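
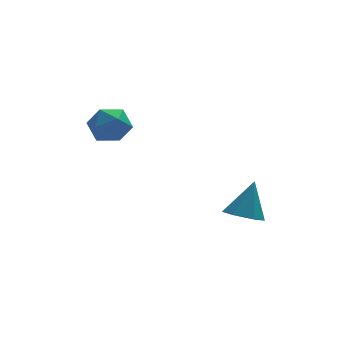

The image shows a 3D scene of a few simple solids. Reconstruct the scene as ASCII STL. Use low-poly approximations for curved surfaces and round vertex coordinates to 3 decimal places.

solid 
facet normal -0.575 0.617 0.538
outer loop
vertex -2.579 2.676 2.904
vertex -2.139 2.449 3.635
vertex -1.862 3.131 3.148
endloop
endfacet
facet normal -0.499 0.857 -0.130
outer loop
vertex -2.579 2.676 2.904
vertex -1.862 3.131 3.148
vertex -1.988 2.928 2.297
endloop
endfacet
facet normal -0.739 0.352 -0.574
outer loop
vertex -2.579 2.676 2.904
vertex -1.988 2.928 2.297
vertex -2.343 2.12 2.259
endloop
endfacet
facet normal -0.963 -0.199 -0.181
outer loop
vertex -2.579 2.676 2.904
vertex -2.343 2.12 2.259
vertex -2.437 1.824 3.086
endloop
endfacet
facet normal -0.861 -0.035 0.507
outer loop
vertex -2.579 2.676 2.904
vertex -2.437 1.824 3.086
vertex -2.139 2.449 3.635
endloop
endfacet
facet normal 0.198 0.946 -0.255
outer loop
vertex -1.988 2.928 2.297
vertex -1.862 3.131 3.148
vertex -1.183 2.856 2.654
endloop
endfacet
facet normal 0.076 0.559 0.826
outer loop
vertex -1.862 3.131 3.148
vertex -2.139 2.449 3.635
vertex -1.277 2.56 3.481
endloop
endfacet
facet normal -0.389 -0.497 0.776
outer loop
vertex -2.139 2.449 3.635
vertex -2.437 1.824 3.086
vertex -1.632 1.752 3.443
endloop
endfacet
facet normal -0.553 -0.762 -0.336
outer loop
vertex -2.437 1.824 3.086
vertex -2.343 2.12 2.259
vertex -1.758 1.549 2.592
endloop
endfacet
facet normal -0.191 0.129 -0.973
outer loop
vertex -2.343 2.12 2.259
vertex -1.988 2.928 2.297
vertex -1.481 2.231 2.105
endloop
endfacet
facet normal 0.963 0.199 0.181
outer loop
vertex -1.041 2.004 2.836
vertex -1.183 2.856 2.654
vertex -1.277 2.56 3.481
endloop
endfacet
facet normal 0.739 -0.352 0.574
outer loop
vertex -1.041 2.004 2.836
vertex -1.277 2.56 3.481
vertex -1.632 1.752 3.443
endloop
endfacet
facet normal 0.499 -0.857 0.130
outer loop
vertex -1.041 2.004 2.836
vertex -1.632 1.752 3.443
vertex -1.758 1.549 2.592
endloop
endfacet
facet normal 0.575 -0.617 -0.538
outer loop
vertex -1.041 2.004 2.836
vertex -1.758 1.549 2.592
vertex -1.481 2.231 2.105
endloop
endfacet
facet normal 0.861 0.035 -0.507
outer loop
vertex -1.041 2.004 2.836
vertex -1.481 2.231 2.105
vertex -1.183 2.856 2.654
endloop
endfacet
facet normal 0.553 0.762 0.336
outer loop
vertex -1.277 2.56 3.481
vertex -1.183 2.856 2.654
vertex -1.862 3.131 3.148
endloop
endfacet
facet normal 0.191 -0.129 0.973
outer loop
vertex -1.632 1.752 3.443
vertex -1.277 2.56 3.481
vertex -2.139 2.449 3.635
endloop
endfacet
facet normal -0.198 -0.946 0.255
outer loop
vertex -1.758 1.549 2.592
vertex -1.632 1.752 3.443
vertex -2.437 1.824 3.086
endloop
endfacet
facet normal -0.076 -0.559 -0.826
outer loop
vertex -1.481 2.231 2.105
vertex -1.758 1.549 2.592
vertex -2.343 2.12 2.259
endloop
endfacet
facet normal 0.389 0.497 -0.776
outer loop
vertex -1.183 2.856 2.654
vertex -1.481 2.231 2.105
vertex -1.988 2.928 2.297
endloop
endfacet
facet normal -0.349 -0.348 -0.870
outer loop
vertex 3.404 0.391 -1.697
vertex 2.686 0.667 -1.519
vertex 3.2 1.124 -1.908
endloop
endfacet
facet normal 0.966 0.256 -0.044
outer loop
vertex 3.404 0.391 -1.697
vertex 3.2 1.124 -1.908
vertex 3.254 1.233 -0.101
endloop
endfacet
facet normal -0.349 -0.348 -0.870
outer loop
vertex 3.2 1.124 -1.908
vertex 2.686 0.667 -1.519
vertex 2.481 1.4 -1.73
endloop
endfacet
facet normal 0.343 0.937 -0.067
outer loop
vertex 3.2 1.124 -1.908
vertex 2.481 1.4 -1.73
vertex 3.254 1.233 -0.101
endloop
endfacet
facet normal -0.348 -0.348 -0.871
outer loop
vertex 2.481 1.4 -1.73
vertex 2.686 0.667 -1.519
vertex 1.967 0.943 -1.342
endloop
endfacet
facet normal -0.487 0.815 0.315
outer loop
vertex 2.481 1.4 -1.73
vertex 1.967 0.943 -1.342
vertex 3.254 1.233 -0.101
endloop
endfacet
facet normal -0.348 -0.348 -0.871
outer loop
vertex 1.967 0.943 -1.342
vertex 2.686 0.667 -1.519
vertex 2.172 0.21 -1.131
endloop
endfacet
facet normal -0.696 0.012 0.718
outer loop
vertex 1.967 0.943 -1.342
vertex 2.172 0.21 -1.131
vertex 3.254 1.233 -0.101
endloop
endfacet
facet normal -0.349 -0.347 -0.871
outer loop
vertex 2.172 0.21 -1.131
vertex 2.686 0.667 -1.519
vertex 2.89 -0.066 -1.309
endloop
endfacet
facet normal -0.073 -0.668 0.740
outer loop
vertex 2.172 0.21 -1.131
vertex 2.89 -0.066 -1.309
vertex 3.254 1.233 -0.101
endloop
endfacet
facet normal -0.349 -0.347 -0.871
outer loop
vertex 2.89 -0.066 -1.309
vertex 2.686 0.667 -1.519
vertex 3.404 0.391 -1.697
endloop
endfacet
facet normal 0.757 -0.546 0.359
outer loop
vertex 2.89 -0.066 -1.309
vertex 3.404 0.391 -1.697
vertex 3.254 1.233 -0.101
endloop
endfacet

endsolid


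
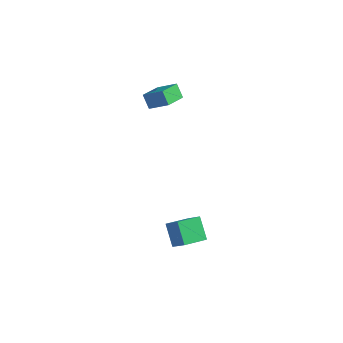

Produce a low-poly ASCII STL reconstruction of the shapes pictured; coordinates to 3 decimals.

solid 
facet normal -0.633 0.222 -0.742
outer loop
vertex -0.79 -2.152 -3.899
vertex -0.099 -0.994 -4.142
vertex 0.062 -2.858 -4.836
endloop
endfacet
facet normal -0.504 -0.845 0.178
outer loop
vertex 0.999 -3.186 -3.738
vertex -0.79 -2.152 -3.899
vertex 0.062 -2.858 -4.836
endloop
endfacet
facet normal -0.633 0.222 -0.742
outer loop
vertex 0.062 -2.858 -4.836
vertex -0.099 -0.994 -4.142
vertex 0.753 -1.7 -5.079
endloop
endfacet
facet normal 0.588 -0.486 -0.647
outer loop
vertex 0.753 -1.7 -5.079
vertex 0.999 -3.186 -3.738
vertex 0.062 -2.858 -4.836
endloop
endfacet
facet normal -0.588 0.486 0.647
outer loop
vertex -0.79 -2.152 -3.899
vertex 0.838 -1.322 -3.044
vertex -0.099 -0.994 -4.142
endloop
endfacet
facet normal -0.504 -0.845 0.178
outer loop
vertex 0.147 -2.48 -2.801
vertex -0.79 -2.152 -3.899
vertex 0.999 -3.186 -3.738
endloop
endfacet
facet normal -0.588 0.486 0.647
outer loop
vertex 0.147 -2.48 -2.801
vertex 0.838 -1.322 -3.044
vertex -0.79 -2.152 -3.899
endloop
endfacet
facet normal 0.504 0.845 -0.178
outer loop
vertex -0.099 -0.994 -4.142
vertex 0.838 -1.322 -3.044
vertex 0.753 -1.7 -5.079
endloop
endfacet
facet normal 0.588 -0.486 -0.647
outer loop
vertex 1.69 -2.028 -3.981
vertex 0.999 -3.186 -3.738
vertex 0.753 -1.7 -5.079
endloop
endfacet
facet normal 0.504 0.845 -0.178
outer loop
vertex 0.753 -1.7 -5.079
vertex 0.838 -1.322 -3.044
vertex 1.69 -2.028 -3.981
endloop
endfacet
facet normal 0.633 -0.222 0.742
outer loop
vertex 1.69 -2.028 -3.981
vertex 0.147 -2.48 -2.801
vertex 0.999 -3.186 -3.738
endloop
endfacet
facet normal 0.633 -0.222 0.742
outer loop
vertex 0.838 -1.322 -3.044
vertex 0.147 -2.48 -2.801
vertex 1.69 -2.028 -3.981
endloop
endfacet
facet normal -0.581 0.288 0.761
outer loop
vertex -3.026 1.231 3.882
vertex -2.908 2.526 3.483
vertex -4.159 1.085 3.072
endloop
endfacet
facet normal -0.087 -0.952 0.294
outer loop
vertex -3.612 0.814 2.357
vertex -3.026 1.231 3.882
vertex -4.159 1.085 3.072
endloop
endfacet
facet normal -0.581 0.288 0.761
outer loop
vertex -4.159 1.085 3.072
vertex -2.908 2.526 3.483
vertex -4.041 2.379 2.673
endloop
endfacet
facet normal -0.809 -0.105 -0.579
outer loop
vertex -4.041 2.379 2.673
vertex -3.612 0.814 2.357
vertex -4.159 1.085 3.072
endloop
endfacet
facet normal 0.809 0.105 0.579
outer loop
vertex -3.026 1.231 3.882
vertex -2.361 2.255 2.768
vertex -2.908 2.526 3.483
endloop
endfacet
facet normal -0.086 -0.952 0.293
outer loop
vertex -2.479 0.961 3.167
vertex -3.026 1.231 3.882
vertex -3.612 0.814 2.357
endloop
endfacet
facet normal 0.809 0.105 0.579
outer loop
vertex -2.479 0.961 3.167
vertex -2.361 2.255 2.768
vertex -3.026 1.231 3.882
endloop
endfacet
facet normal 0.087 0.952 -0.294
outer loop
vertex -2.908 2.526 3.483
vertex -2.361 2.255 2.768
vertex -4.041 2.379 2.673
endloop
endfacet
facet normal -0.809 -0.105 -0.579
outer loop
vertex -3.494 2.109 1.958
vertex -3.612 0.814 2.357
vertex -4.041 2.379 2.673
endloop
endfacet
facet normal 0.087 0.952 -0.293
outer loop
vertex -4.041 2.379 2.673
vertex -2.361 2.255 2.768
vertex -3.494 2.109 1.958
endloop
endfacet
facet normal 0.581 -0.287 -0.761
outer loop
vertex -3.494 2.109 1.958
vertex -2.479 0.961 3.167
vertex -3.612 0.814 2.357
endloop
endfacet
facet normal 0.581 -0.288 -0.761
outer loop
vertex -2.361 2.255 2.768
vertex -2.479 0.961 3.167
vertex -3.494 2.109 1.958
endloop
endfacet

endsolid


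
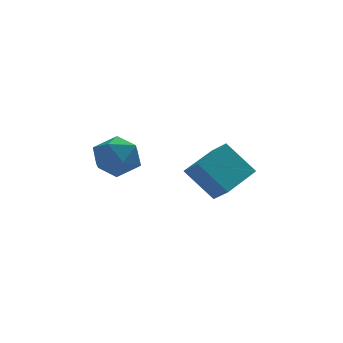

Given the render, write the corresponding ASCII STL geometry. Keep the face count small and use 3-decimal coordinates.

solid 
facet normal -0.843 -0.298 0.447
outer loop
vertex -2.419 -1.967 4.182
vertex -2.342 -3.069 3.594
vertex -1.802 -2.918 4.713
endloop
endfacet
facet normal -0.486 0.164 0.859
outer loop
vertex -2.419 -1.967 4.182
vertex -1.802 -2.918 4.713
vertex -1.328 -1.761 4.76
endloop
endfacet
facet normal -0.406 0.771 0.491
outer loop
vertex -2.419 -1.967 4.182
vertex -1.328 -1.761 4.76
vertex -1.576 -1.197 3.671
endloop
endfacet
facet normal -0.714 0.684 -0.147
outer loop
vertex -2.419 -1.967 4.182
vertex -1.576 -1.197 3.671
vertex -2.202 -2.005 2.951
endloop
endfacet
facet normal -0.984 0.024 -0.174
outer loop
vertex -2.419 -1.967 4.182
vertex -2.202 -2.005 2.951
vertex -2.342 -3.069 3.594
endloop
endfacet
facet normal 0.163 -0.107 0.981
outer loop
vertex -1.328 -1.761 4.76
vertex -1.802 -2.918 4.713
vertex -0.578 -2.735 4.529
endloop
endfacet
facet normal -0.415 -0.853 0.315
outer loop
vertex -1.802 -2.918 4.713
vertex -2.342 -3.069 3.594
vertex -1.204 -3.543 3.809
endloop
endfacet
facet normal -0.644 -0.332 -0.690
outer loop
vertex -2.342 -3.069 3.594
vertex -2.202 -2.005 2.951
vertex -1.452 -2.979 2.72
endloop
endfacet
facet normal -0.207 0.735 -0.645
outer loop
vertex -2.202 -2.005 2.951
vertex -1.576 -1.197 3.671
vertex -0.978 -1.822 2.767
endloop
endfacet
facet normal 0.291 0.875 0.387
outer loop
vertex -1.576 -1.197 3.671
vertex -1.328 -1.761 4.76
vertex -0.438 -1.671 3.886
endloop
endfacet
facet normal 0.714 -0.684 0.147
outer loop
vertex -0.361 -2.773 3.298
vertex -0.578 -2.735 4.529
vertex -1.204 -3.543 3.809
endloop
endfacet
facet normal 0.406 -0.771 -0.491
outer loop
vertex -0.361 -2.773 3.298
vertex -1.204 -3.543 3.809
vertex -1.452 -2.979 2.72
endloop
endfacet
facet normal 0.486 -0.164 -0.859
outer loop
vertex -0.361 -2.773 3.298
vertex -1.452 -2.979 2.72
vertex -0.978 -1.822 2.767
endloop
endfacet
facet normal 0.843 0.298 -0.447
outer loop
vertex -0.361 -2.773 3.298
vertex -0.978 -1.822 2.767
vertex -0.438 -1.671 3.886
endloop
endfacet
facet normal 0.984 -0.024 0.174
outer loop
vertex -0.361 -2.773 3.298
vertex -0.438 -1.671 3.886
vertex -0.578 -2.735 4.529
endloop
endfacet
facet normal 0.207 -0.735 0.645
outer loop
vertex -1.204 -3.543 3.809
vertex -0.578 -2.735 4.529
vertex -1.802 -2.918 4.713
endloop
endfacet
facet normal -0.291 -0.875 -0.387
outer loop
vertex -1.452 -2.979 2.72
vertex -1.204 -3.543 3.809
vertex -2.342 -3.069 3.594
endloop
endfacet
facet normal -0.163 0.107 -0.981
outer loop
vertex -0.978 -1.822 2.767
vertex -1.452 -2.979 2.72
vertex -2.202 -2.005 2.951
endloop
endfacet
facet normal 0.415 0.853 -0.315
outer loop
vertex -0.438 -1.671 3.886
vertex -0.978 -1.822 2.767
vertex -1.576 -1.197 3.671
endloop
endfacet
facet normal 0.644 0.332 0.690
outer loop
vertex -0.578 -2.735 4.529
vertex -0.438 -1.671 3.886
vertex -1.328 -1.761 4.76
endloop
endfacet
facet normal -0.679 -0.662 -0.319
outer loop
vertex 2.34 -1.125 2.663
vertex 1.81 -0.209 1.891
vertex 3.658 -1.707 1.067
endloop
endfacet
facet normal 0.405 -0.699 0.589
outer loop
vertex 5.15 -0.251 1.769
vertex 2.34 -1.125 2.663
vertex 3.658 -1.707 1.067
endloop
endfacet
facet normal -0.679 -0.662 -0.319
outer loop
vertex 3.658 -1.707 1.067
vertex 1.81 -0.209 1.891
vertex 3.128 -0.791 0.295
endloop
endfacet
facet normal 0.613 -0.271 -0.742
outer loop
vertex 3.128 -0.791 0.295
vertex 5.15 -0.251 1.769
vertex 3.658 -1.707 1.067
endloop
endfacet
facet normal -0.613 0.271 0.742
outer loop
vertex 2.34 -1.125 2.663
vertex 3.302 1.247 2.593
vertex 1.81 -0.209 1.891
endloop
endfacet
facet normal 0.405 -0.699 0.589
outer loop
vertex 3.832 0.331 3.365
vertex 2.34 -1.125 2.663
vertex 5.15 -0.251 1.769
endloop
endfacet
facet normal -0.613 0.271 0.742
outer loop
vertex 3.832 0.331 3.365
vertex 3.302 1.247 2.593
vertex 2.34 -1.125 2.663
endloop
endfacet
facet normal -0.405 0.699 -0.589
outer loop
vertex 1.81 -0.209 1.891
vertex 3.302 1.247 2.593
vertex 3.128 -0.791 0.295
endloop
endfacet
facet normal 0.613 -0.271 -0.742
outer loop
vertex 4.62 0.665 0.997
vertex 5.15 -0.251 1.769
vertex 3.128 -0.791 0.295
endloop
endfacet
facet normal -0.405 0.699 -0.589
outer loop
vertex 3.128 -0.791 0.295
vertex 3.302 1.247 2.593
vertex 4.62 0.665 0.997
endloop
endfacet
facet normal 0.679 0.662 0.319
outer loop
vertex 4.62 0.665 0.997
vertex 3.832 0.331 3.365
vertex 5.15 -0.251 1.769
endloop
endfacet
facet normal 0.679 0.662 0.319
outer loop
vertex 3.302 1.247 2.593
vertex 3.832 0.331 3.365
vertex 4.62 0.665 0.997
endloop
endfacet

endsolid


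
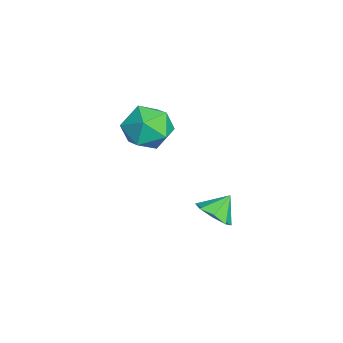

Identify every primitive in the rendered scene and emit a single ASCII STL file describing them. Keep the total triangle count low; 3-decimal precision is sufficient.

solid 
facet normal 0.253 0.943 0.218
outer loop
vertex -3.057 1.373 0.782
vertex -2.825 1.044 1.934
vertex -1.939 1.0 1.097
endloop
endfacet
facet normal 0.395 0.792 -0.465
outer loop
vertex -3.057 1.373 0.782
vertex -1.939 1.0 1.097
vertex -2.432 0.629 0.045
endloop
endfacet
facet normal -0.214 0.591 -0.778
outer loop
vertex -3.057 1.373 0.782
vertex -2.432 0.629 0.045
vertex -3.623 0.443 0.232
endloop
endfacet
facet normal -0.733 0.616 -0.288
outer loop
vertex -3.057 1.373 0.782
vertex -3.623 0.443 0.232
vertex -3.866 0.7 1.399
endloop
endfacet
facet normal -0.444 0.834 0.328
outer loop
vertex -3.057 1.373 0.782
vertex -3.866 0.7 1.399
vertex -2.825 1.044 1.934
endloop
endfacet
facet normal 0.844 0.238 -0.480
outer loop
vertex -2.432 0.629 0.045
vertex -1.939 1.0 1.097
vertex -1.814 -0.16 0.741
endloop
endfacet
facet normal 0.615 0.481 0.625
outer loop
vertex -1.939 1.0 1.097
vertex -2.825 1.044 1.934
vertex -2.057 0.097 1.908
endloop
endfacet
facet normal -0.513 0.306 0.802
outer loop
vertex -2.825 1.044 1.934
vertex -3.866 0.7 1.399
vertex -3.248 -0.089 2.095
endloop
endfacet
facet normal -0.980 -0.046 -0.194
outer loop
vertex -3.866 0.7 1.399
vertex -3.623 0.443 0.232
vertex -3.741 -0.46 1.043
endloop
endfacet
facet normal -0.141 -0.087 -0.986
outer loop
vertex -3.623 0.443 0.232
vertex -2.432 0.629 0.045
vertex -2.855 -0.504 0.206
endloop
endfacet
facet normal 0.733 -0.616 0.288
outer loop
vertex -2.623 -0.833 1.358
vertex -1.814 -0.16 0.741
vertex -2.057 0.097 1.908
endloop
endfacet
facet normal 0.214 -0.591 0.778
outer loop
vertex -2.623 -0.833 1.358
vertex -2.057 0.097 1.908
vertex -3.248 -0.089 2.095
endloop
endfacet
facet normal -0.395 -0.792 0.465
outer loop
vertex -2.623 -0.833 1.358
vertex -3.248 -0.089 2.095
vertex -3.741 -0.46 1.043
endloop
endfacet
facet normal -0.253 -0.943 -0.218
outer loop
vertex -2.623 -0.833 1.358
vertex -3.741 -0.46 1.043
vertex -2.855 -0.504 0.206
endloop
endfacet
facet normal 0.444 -0.834 -0.328
outer loop
vertex -2.623 -0.833 1.358
vertex -2.855 -0.504 0.206
vertex -1.814 -0.16 0.741
endloop
endfacet
facet normal 0.980 0.046 0.194
outer loop
vertex -2.057 0.097 1.908
vertex -1.814 -0.16 0.741
vertex -1.939 1.0 1.097
endloop
endfacet
facet normal 0.141 0.087 0.986
outer loop
vertex -3.248 -0.089 2.095
vertex -2.057 0.097 1.908
vertex -2.825 1.044 1.934
endloop
endfacet
facet normal -0.844 -0.238 0.480
outer loop
vertex -3.741 -0.46 1.043
vertex -3.248 -0.089 2.095
vertex -3.866 0.7 1.399
endloop
endfacet
facet normal -0.615 -0.481 -0.625
outer loop
vertex -2.855 -0.504 0.206
vertex -3.741 -0.46 1.043
vertex -3.623 0.443 0.232
endloop
endfacet
facet normal 0.513 -0.306 -0.802
outer loop
vertex -1.814 -0.16 0.741
vertex -2.855 -0.504 0.206
vertex -2.432 0.629 0.045
endloop
endfacet
facet normal 0.362 -0.598 -0.715
outer loop
vertex -1.554 2.861 -3.633
vertex -2.343 2.941 -4.099
vertex -1.547 3.403 -4.083
endloop
endfacet
facet normal 0.552 0.529 0.645
outer loop
vertex -1.554 2.861 -3.633
vertex -1.547 3.403 -4.083
vertex -2.777 3.659 -3.241
endloop
endfacet
facet normal 0.361 -0.598 -0.715
outer loop
vertex -1.547 3.403 -4.083
vertex -2.343 2.941 -4.099
vertex -2.007 3.674 -4.542
endloop
endfacet
facet normal 0.334 0.919 0.208
outer loop
vertex -1.547 3.403 -4.083
vertex -2.007 3.674 -4.542
vertex -2.777 3.659 -3.241
endloop
endfacet
facet normal 0.362 -0.598 -0.715
outer loop
vertex -2.007 3.674 -4.542
vertex -2.343 2.941 -4.099
vertex -2.664 3.516 -4.742
endloop
endfacet
facet normal -0.201 0.974 -0.108
outer loop
vertex -2.007 3.674 -4.542
vertex -2.664 3.516 -4.742
vertex -2.777 3.659 -3.241
endloop
endfacet
facet normal 0.362 -0.598 -0.715
outer loop
vertex -2.664 3.516 -4.742
vertex -2.343 2.941 -4.099
vertex -3.132 3.021 -4.565
endloop
endfacet
facet normal -0.742 0.659 -0.119
outer loop
vertex -2.664 3.516 -4.742
vertex -3.132 3.021 -4.565
vertex -2.777 3.659 -3.241
endloop
endfacet
facet normal 0.362 -0.598 -0.715
outer loop
vertex -3.132 3.021 -4.565
vertex -2.343 2.941 -4.099
vertex -3.139 2.479 -4.115
endloop
endfacet
facet normal -0.970 0.163 0.181
outer loop
vertex -3.132 3.021 -4.565
vertex -3.139 2.479 -4.115
vertex -2.777 3.659 -3.241
endloop
endfacet
facet normal 0.361 -0.598 -0.715
outer loop
vertex -3.139 2.479 -4.115
vertex -2.343 2.941 -4.099
vertex -2.679 2.208 -3.656
endloop
endfacet
facet normal -0.752 -0.228 0.619
outer loop
vertex -3.139 2.479 -4.115
vertex -2.679 2.208 -3.656
vertex -2.777 3.659 -3.241
endloop
endfacet
facet normal 0.362 -0.598 -0.715
outer loop
vertex -2.679 2.208 -3.656
vertex -2.343 2.941 -4.099
vertex -2.023 2.366 -3.456
endloop
endfacet
facet normal -0.217 -0.282 0.935
outer loop
vertex -2.679 2.208 -3.656
vertex -2.023 2.366 -3.456
vertex -2.777 3.659 -3.241
endloop
endfacet
facet normal 0.362 -0.598 -0.715
outer loop
vertex -2.023 2.366 -3.456
vertex -2.343 2.941 -4.099
vertex -1.554 2.861 -3.633
endloop
endfacet
facet normal 0.324 0.031 0.946
outer loop
vertex -2.023 2.366 -3.456
vertex -1.554 2.861 -3.633
vertex -2.777 3.659 -3.241
endloop
endfacet

endsolid


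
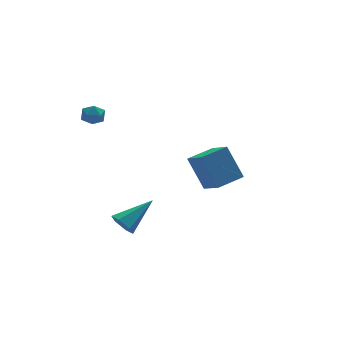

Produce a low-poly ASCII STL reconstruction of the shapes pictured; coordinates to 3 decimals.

solid 
facet normal -0.945 -0.288 -0.155
outer loop
vertex 2.878 1.379 -0.619
vertex 2.605 2.692 -1.396
vertex 3.43 0.487 -2.322
endloop
endfacet
facet normal 0.176 -0.847 0.501
outer loop
vertex 4.875 0.928 -2.084
vertex 2.878 1.379 -0.619
vertex 3.43 0.487 -2.322
endloop
endfacet
facet normal -0.945 -0.288 -0.155
outer loop
vertex 3.43 0.487 -2.322
vertex 2.605 2.692 -1.396
vertex 3.157 1.8 -3.099
endloop
endfacet
facet normal 0.276 -0.446 -0.851
outer loop
vertex 3.157 1.8 -3.099
vertex 4.875 0.928 -2.084
vertex 3.43 0.487 -2.322
endloop
endfacet
facet normal -0.276 0.446 0.851
outer loop
vertex 2.878 1.379 -0.619
vertex 4.05 3.133 -1.158
vertex 2.605 2.692 -1.396
endloop
endfacet
facet normal 0.176 -0.847 0.501
outer loop
vertex 4.323 1.82 -0.381
vertex 2.878 1.379 -0.619
vertex 4.875 0.928 -2.084
endloop
endfacet
facet normal -0.276 0.446 0.851
outer loop
vertex 4.323 1.82 -0.381
vertex 4.05 3.133 -1.158
vertex 2.878 1.379 -0.619
endloop
endfacet
facet normal -0.176 0.847 -0.501
outer loop
vertex 2.605 2.692 -1.396
vertex 4.05 3.133 -1.158
vertex 3.157 1.8 -3.099
endloop
endfacet
facet normal 0.276 -0.446 -0.851
outer loop
vertex 4.602 2.241 -2.861
vertex 4.875 0.928 -2.084
vertex 3.157 1.8 -3.099
endloop
endfacet
facet normal -0.176 0.847 -0.501
outer loop
vertex 3.157 1.8 -3.099
vertex 4.05 3.133 -1.158
vertex 4.602 2.241 -2.861
endloop
endfacet
facet normal 0.945 0.288 0.155
outer loop
vertex 4.602 2.241 -2.861
vertex 4.323 1.82 -0.381
vertex 4.875 0.928 -2.084
endloop
endfacet
facet normal 0.945 0.288 0.155
outer loop
vertex 4.05 3.133 -1.158
vertex 4.323 1.82 -0.381
vertex 4.602 2.241 -2.861
endloop
endfacet
facet normal -0.819 -0.279 -0.502
outer loop
vertex -2.117 -3.869 -1.74
vertex -2.509 -3.511 -1.299
vertex -2.264 -3.207 -1.868
endloop
endfacet
facet normal 0.749 0.039 -0.661
outer loop
vertex -2.117 -3.869 -1.74
vertex -2.264 -3.207 -1.868
vertex -0.911 -2.969 -0.321
endloop
endfacet
facet normal -0.819 -0.278 -0.501
outer loop
vertex -2.264 -3.207 -1.868
vertex -2.509 -3.511 -1.299
vertex -2.656 -2.849 -1.426
endloop
endfacet
facet normal 0.318 0.855 -0.410
outer loop
vertex -2.264 -3.207 -1.868
vertex -2.656 -2.849 -1.426
vertex -0.911 -2.969 -0.321
endloop
endfacet
facet normal -0.819 -0.278 -0.501
outer loop
vertex -2.656 -2.849 -1.426
vertex -2.509 -3.511 -1.299
vertex -2.9 -3.154 -0.858
endloop
endfacet
facet normal -0.191 0.897 0.399
outer loop
vertex -2.656 -2.849 -1.426
vertex -2.9 -3.154 -0.858
vertex -0.911 -2.969 -0.321
endloop
endfacet
facet normal -0.819 -0.278 -0.502
outer loop
vertex -2.9 -3.154 -0.858
vertex -2.509 -3.511 -1.299
vertex -2.754 -3.816 -0.73
endloop
endfacet
facet normal -0.269 0.125 0.955
outer loop
vertex -2.9 -3.154 -0.858
vertex -2.754 -3.816 -0.73
vertex -0.911 -2.969 -0.321
endloop
endfacet
facet normal -0.819 -0.278 -0.502
outer loop
vertex -2.754 -3.816 -0.73
vertex -2.509 -3.511 -1.299
vertex -2.362 -4.173 -1.172
endloop
endfacet
facet normal 0.162 -0.692 0.703
outer loop
vertex -2.754 -3.816 -0.73
vertex -2.362 -4.173 -1.172
vertex -0.911 -2.969 -0.321
endloop
endfacet
facet normal -0.819 -0.278 -0.502
outer loop
vertex -2.362 -4.173 -1.172
vertex -2.509 -3.511 -1.299
vertex -2.117 -3.869 -1.74
endloop
endfacet
facet normal 0.671 -0.735 -0.104
outer loop
vertex -2.362 -4.173 -1.172
vertex -2.117 -3.869 -1.74
vertex -0.911 -2.969 -0.321
endloop
endfacet
facet normal -0.127 0.474 0.871
outer loop
vertex -2.65 2.418 3.117
vertex -2.155 2.08 3.373
vertex -2.042 2.651 3.079
endloop
endfacet
facet normal -0.320 0.889 0.327
outer loop
vertex -2.65 2.418 3.117
vertex -2.042 2.651 3.079
vertex -2.441 2.696 2.566
endloop
endfacet
facet normal -0.833 0.552 -0.038
outer loop
vertex -2.65 2.418 3.117
vertex -2.441 2.696 2.566
vertex -2.8 2.152 2.541
endloop
endfacet
facet normal -0.956 -0.074 0.283
outer loop
vertex -2.65 2.418 3.117
vertex -2.8 2.152 2.541
vertex -2.623 1.771 3.04
endloop
endfacet
facet normal -0.521 -0.122 0.845
outer loop
vertex -2.65 2.418 3.117
vertex -2.623 1.771 3.04
vertex -2.155 2.08 3.373
endloop
endfacet
facet normal 0.244 0.964 -0.105
outer loop
vertex -2.441 2.696 2.566
vertex -2.042 2.651 3.079
vertex -1.817 2.529 2.48
endloop
endfacet
facet normal 0.557 0.290 0.778
outer loop
vertex -2.042 2.651 3.079
vertex -2.155 2.08 3.373
vertex -1.64 2.148 2.979
endloop
endfacet
facet normal -0.079 -0.673 0.735
outer loop
vertex -2.155 2.08 3.373
vertex -2.623 1.771 3.04
vertex -1.999 1.604 2.954
endloop
endfacet
facet normal -0.786 -0.593 -0.174
outer loop
vertex -2.623 1.771 3.04
vertex -2.8 2.152 2.541
vertex -2.398 1.649 2.441
endloop
endfacet
facet normal -0.586 0.419 -0.694
outer loop
vertex -2.8 2.152 2.541
vertex -2.441 2.696 2.566
vertex -2.285 2.22 2.147
endloop
endfacet
facet normal 0.956 0.074 -0.283
outer loop
vertex -1.79 1.882 2.403
vertex -1.817 2.529 2.48
vertex -1.64 2.148 2.979
endloop
endfacet
facet normal 0.833 -0.552 0.038
outer loop
vertex -1.79 1.882 2.403
vertex -1.64 2.148 2.979
vertex -1.999 1.604 2.954
endloop
endfacet
facet normal 0.320 -0.889 -0.327
outer loop
vertex -1.79 1.882 2.403
vertex -1.999 1.604 2.954
vertex -2.398 1.649 2.441
endloop
endfacet
facet normal 0.127 -0.474 -0.871
outer loop
vertex -1.79 1.882 2.403
vertex -2.398 1.649 2.441
vertex -2.285 2.22 2.147
endloop
endfacet
facet normal 0.521 0.122 -0.845
outer loop
vertex -1.79 1.882 2.403
vertex -2.285 2.22 2.147
vertex -1.817 2.529 2.48
endloop
endfacet
facet normal 0.786 0.593 0.174
outer loop
vertex -1.64 2.148 2.979
vertex -1.817 2.529 2.48
vertex -2.042 2.651 3.079
endloop
endfacet
facet normal 0.586 -0.419 0.694
outer loop
vertex -1.999 1.604 2.954
vertex -1.64 2.148 2.979
vertex -2.155 2.08 3.373
endloop
endfacet
facet normal -0.244 -0.964 0.105
outer loop
vertex -2.398 1.649 2.441
vertex -1.999 1.604 2.954
vertex -2.623 1.771 3.04
endloop
endfacet
facet normal -0.557 -0.290 -0.778
outer loop
vertex -2.285 2.22 2.147
vertex -2.398 1.649 2.441
vertex -2.8 2.152 2.541
endloop
endfacet
facet normal 0.079 0.673 -0.735
outer loop
vertex -1.817 2.529 2.48
vertex -2.285 2.22 2.147
vertex -2.441 2.696 2.566
endloop
endfacet

endsolid


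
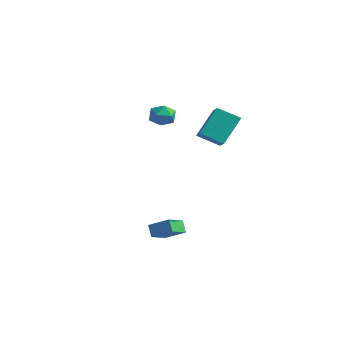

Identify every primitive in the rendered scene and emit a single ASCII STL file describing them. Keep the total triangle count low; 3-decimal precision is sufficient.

solid 
facet normal -0.730 0.496 -0.470
outer loop
vertex -0.048 -0.117 2.811
vertex -0.119 1.318 4.437
vertex 1.024 0.766 2.078
endloop
endfacet
facet normal 0.033 -0.662 -0.749
outer loop
vertex 2.119 0.022 2.783
vertex -0.048 -0.117 2.811
vertex 1.024 0.766 2.078
endloop
endfacet
facet normal -0.730 0.497 -0.470
outer loop
vertex 1.024 0.766 2.078
vertex -0.119 1.318 4.437
vertex 0.953 2.201 3.705
endloop
endfacet
facet normal 0.683 0.563 -0.466
outer loop
vertex 0.953 2.201 3.705
vertex 2.119 0.022 2.783
vertex 1.024 0.766 2.078
endloop
endfacet
facet normal -0.683 -0.562 0.467
outer loop
vertex -0.048 -0.117 2.811
vertex 0.976 0.574 5.142
vertex -0.119 1.318 4.437
endloop
endfacet
facet normal 0.033 -0.661 -0.750
outer loop
vertex 1.047 -0.861 3.515
vertex -0.048 -0.117 2.811
vertex 2.119 0.022 2.783
endloop
endfacet
facet normal -0.682 -0.563 0.467
outer loop
vertex 1.047 -0.861 3.515
vertex 0.976 0.574 5.142
vertex -0.048 -0.117 2.811
endloop
endfacet
facet normal -0.033 0.661 0.749
outer loop
vertex -0.119 1.318 4.437
vertex 0.976 0.574 5.142
vertex 0.953 2.201 3.705
endloop
endfacet
facet normal 0.682 0.563 -0.467
outer loop
vertex 2.048 1.457 4.409
vertex 2.119 0.022 2.783
vertex 0.953 2.201 3.705
endloop
endfacet
facet normal -0.032 0.661 0.749
outer loop
vertex 0.953 2.201 3.705
vertex 0.976 0.574 5.142
vertex 2.048 1.457 4.409
endloop
endfacet
facet normal 0.730 -0.496 0.470
outer loop
vertex 2.048 1.457 4.409
vertex 1.047 -0.861 3.515
vertex 2.119 0.022 2.783
endloop
endfacet
facet normal 0.730 -0.496 0.470
outer loop
vertex 0.976 0.574 5.142
vertex 1.047 -0.861 3.515
vertex 2.048 1.457 4.409
endloop
endfacet
facet normal -0.573 0.244 0.782
outer loop
vertex 1.061 -3.304 -2.672
vertex 0.781 -1.978 -3.291
vertex -0.096 -3.862 -3.345
endloop
endfacet
facet normal 0.188 -0.890 0.415
outer loop
vertex 0.419 -4.082 -4.049
vertex 1.061 -3.304 -2.672
vertex -0.096 -3.862 -3.345
endloop
endfacet
facet normal -0.572 0.244 0.783
outer loop
vertex -0.096 -3.862 -3.345
vertex 0.781 -1.978 -3.291
vertex -0.376 -2.536 -3.963
endloop
endfacet
facet normal -0.798 -0.385 -0.464
outer loop
vertex -0.376 -2.536 -3.963
vertex 0.419 -4.082 -4.049
vertex -0.096 -3.862 -3.345
endloop
endfacet
facet normal 0.798 0.385 0.464
outer loop
vertex 1.061 -3.304 -2.672
vertex 1.296 -2.198 -3.995
vertex 0.781 -1.978 -3.291
endloop
endfacet
facet normal 0.188 -0.890 0.415
outer loop
vertex 1.576 -3.524 -3.377
vertex 1.061 -3.304 -2.672
vertex 0.419 -4.082 -4.049
endloop
endfacet
facet normal 0.798 0.385 0.463
outer loop
vertex 1.576 -3.524 -3.377
vertex 1.296 -2.198 -3.995
vertex 1.061 -3.304 -2.672
endloop
endfacet
facet normal -0.188 0.890 -0.416
outer loop
vertex 0.781 -1.978 -3.291
vertex 1.296 -2.198 -3.995
vertex -0.376 -2.536 -3.963
endloop
endfacet
facet normal -0.798 -0.385 -0.463
outer loop
vertex 0.139 -2.756 -4.668
vertex 0.419 -4.082 -4.049
vertex -0.376 -2.536 -3.963
endloop
endfacet
facet normal -0.188 0.890 -0.415
outer loop
vertex -0.376 -2.536 -3.963
vertex 1.296 -2.198 -3.995
vertex 0.139 -2.756 -4.668
endloop
endfacet
facet normal 0.572 -0.244 -0.783
outer loop
vertex 0.139 -2.756 -4.668
vertex 1.576 -3.524 -3.377
vertex 0.419 -4.082 -4.049
endloop
endfacet
facet normal 0.573 -0.244 -0.783
outer loop
vertex 1.296 -2.198 -3.995
vertex 1.576 -3.524 -3.377
vertex 0.139 -2.756 -4.668
endloop
endfacet
facet normal 0.309 0.910 -0.276
outer loop
vertex -2.494 0.371 3.021
vertex -3.319 0.712 3.223
vertex -2.666 0.685 3.863
endloop
endfacet
facet normal 0.852 0.523 -0.021
outer loop
vertex -2.494 0.371 3.021
vertex -2.666 0.685 3.863
vertex -2.193 -0.09 3.752
endloop
endfacet
facet normal 0.907 -0.069 -0.417
outer loop
vertex -2.494 0.371 3.021
vertex -2.193 -0.09 3.752
vertex -2.553 -0.542 3.043
endloop
endfacet
facet normal 0.398 -0.048 -0.916
outer loop
vertex -2.494 0.371 3.021
vertex -2.553 -0.542 3.043
vertex -3.249 -0.046 2.715
endloop
endfacet
facet normal 0.028 0.558 -0.829
outer loop
vertex -2.494 0.371 3.021
vertex -3.249 -0.046 2.715
vertex -3.319 0.712 3.223
endloop
endfacet
facet normal 0.690 0.328 0.646
outer loop
vertex -2.193 -0.09 3.752
vertex -2.666 0.685 3.863
vertex -2.831 -0.034 4.405
endloop
endfacet
facet normal -0.189 0.954 0.233
outer loop
vertex -2.666 0.685 3.863
vertex -3.319 0.712 3.223
vertex -3.527 0.462 4.077
endloop
endfacet
facet normal -0.644 0.384 -0.662
outer loop
vertex -3.319 0.712 3.223
vertex -3.249 -0.046 2.715
vertex -3.887 0.01 3.368
endloop
endfacet
facet normal -0.045 -0.595 -0.803
outer loop
vertex -3.249 -0.046 2.715
vertex -2.553 -0.542 3.043
vertex -3.414 -0.765 3.257
endloop
endfacet
facet normal 0.778 -0.628 0.006
outer loop
vertex -2.553 -0.542 3.043
vertex -2.193 -0.09 3.752
vertex -2.761 -0.792 3.897
endloop
endfacet
facet normal -0.398 0.048 0.916
outer loop
vertex -3.586 -0.451 4.099
vertex -2.831 -0.034 4.405
vertex -3.527 0.462 4.077
endloop
endfacet
facet normal -0.907 0.069 0.417
outer loop
vertex -3.586 -0.451 4.099
vertex -3.527 0.462 4.077
vertex -3.887 0.01 3.368
endloop
endfacet
facet normal -0.852 -0.523 0.021
outer loop
vertex -3.586 -0.451 4.099
vertex -3.887 0.01 3.368
vertex -3.414 -0.765 3.257
endloop
endfacet
facet normal -0.309 -0.910 0.276
outer loop
vertex -3.586 -0.451 4.099
vertex -3.414 -0.765 3.257
vertex -2.761 -0.792 3.897
endloop
endfacet
facet normal -0.028 -0.558 0.829
outer loop
vertex -3.586 -0.451 4.099
vertex -2.761 -0.792 3.897
vertex -2.831 -0.034 4.405
endloop
endfacet
facet normal 0.045 0.595 0.803
outer loop
vertex -3.527 0.462 4.077
vertex -2.831 -0.034 4.405
vertex -2.666 0.685 3.863
endloop
endfacet
facet normal -0.778 0.628 -0.006
outer loop
vertex -3.887 0.01 3.368
vertex -3.527 0.462 4.077
vertex -3.319 0.712 3.223
endloop
endfacet
facet normal -0.690 -0.328 -0.646
outer loop
vertex -3.414 -0.765 3.257
vertex -3.887 0.01 3.368
vertex -3.249 -0.046 2.715
endloop
endfacet
facet normal 0.189 -0.954 -0.233
outer loop
vertex -2.761 -0.792 3.897
vertex -3.414 -0.765 3.257
vertex -2.553 -0.542 3.043
endloop
endfacet
facet normal 0.644 -0.384 0.662
outer loop
vertex -2.831 -0.034 4.405
vertex -2.761 -0.792 3.897
vertex -2.193 -0.09 3.752
endloop
endfacet

endsolid


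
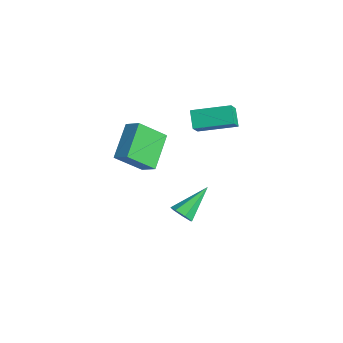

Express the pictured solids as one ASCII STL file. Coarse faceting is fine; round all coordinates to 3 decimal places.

solid 
facet normal -0.556 0.481 -0.678
outer loop
vertex -0.994 1.992 2.955
vertex -0.023 3.771 3.421
vertex -0.217 1.775 2.164
endloop
endfacet
facet normal -0.467 -0.855 -0.224
outer loop
vertex 0.483 1.169 3.019
vertex -0.994 1.992 2.955
vertex -0.217 1.775 2.164
endloop
endfacet
facet normal -0.555 0.481 -0.678
outer loop
vertex -0.217 1.775 2.164
vertex -0.023 3.771 3.421
vertex 0.755 3.554 2.63
endloop
endfacet
facet normal 0.688 -0.193 -0.700
outer loop
vertex 0.755 3.554 2.63
vertex 0.483 1.169 3.019
vertex -0.217 1.775 2.164
endloop
endfacet
facet normal -0.688 0.192 0.700
outer loop
vertex -0.994 1.992 2.955
vertex 0.677 3.165 4.276
vertex -0.023 3.771 3.421
endloop
endfacet
facet normal -0.467 -0.855 -0.225
outer loop
vertex -0.295 1.386 3.81
vertex -0.994 1.992 2.955
vertex 0.483 1.169 3.019
endloop
endfacet
facet normal -0.688 0.193 0.699
outer loop
vertex -0.295 1.386 3.81
vertex 0.677 3.165 4.276
vertex -0.994 1.992 2.955
endloop
endfacet
facet normal 0.467 0.856 0.224
outer loop
vertex -0.023 3.771 3.421
vertex 0.677 3.165 4.276
vertex 0.755 3.554 2.63
endloop
endfacet
facet normal 0.688 -0.193 -0.699
outer loop
vertex 1.454 2.948 3.485
vertex 0.483 1.169 3.019
vertex 0.755 3.554 2.63
endloop
endfacet
facet normal 0.467 0.855 0.224
outer loop
vertex 0.755 3.554 2.63
vertex 0.677 3.165 4.276
vertex 1.454 2.948 3.485
endloop
endfacet
facet normal 0.556 -0.481 0.678
outer loop
vertex 1.454 2.948 3.485
vertex -0.295 1.386 3.81
vertex 0.483 1.169 3.019
endloop
endfacet
facet normal 0.556 -0.481 0.678
outer loop
vertex 0.677 3.165 4.276
vertex -0.295 1.386 3.81
vertex 1.454 2.948 3.485
endloop
endfacet
facet normal 0.228 -0.787 -0.573
outer loop
vertex 0.907 0.569 -3.194
vertex 0.297 0.65 -3.548
vertex 0.932 0.936 -3.688
endloop
endfacet
facet normal 0.868 0.377 0.324
outer loop
vertex 0.907 0.569 -3.194
vertex 0.932 0.936 -3.688
vertex -0.197 2.35 -2.312
endloop
endfacet
facet normal 0.229 -0.788 -0.572
outer loop
vertex 0.932 0.936 -3.688
vertex 0.297 0.65 -3.548
vertex 0.479 1.087 -4.077
endloop
endfacet
facet normal 0.546 0.766 -0.339
outer loop
vertex 0.932 0.936 -3.688
vertex 0.479 1.087 -4.077
vertex -0.197 2.35 -2.312
endloop
endfacet
facet normal 0.229 -0.788 -0.572
outer loop
vertex 0.479 1.087 -4.077
vertex 0.297 0.65 -3.548
vertex -0.111 0.909 -4.068
endloop
endfacet
facet normal -0.235 0.746 -0.624
outer loop
vertex 0.479 1.087 -4.077
vertex -0.111 0.909 -4.068
vertex -0.197 2.35 -2.312
endloop
endfacet
facet normal 0.230 -0.787 -0.572
outer loop
vertex -0.111 0.909 -4.068
vertex 0.297 0.65 -3.548
vertex -0.393 0.535 -3.667
endloop
endfacet
facet normal -0.889 0.332 -0.316
outer loop
vertex -0.111 0.909 -4.068
vertex -0.393 0.535 -3.667
vertex -0.197 2.35 -2.312
endloop
endfacet
facet normal 0.230 -0.787 -0.573
outer loop
vertex -0.393 0.535 -3.667
vertex 0.297 0.65 -3.548
vertex -0.155 0.248 -3.177
endloop
endfacet
facet normal -0.922 -0.163 0.352
outer loop
vertex -0.393 0.535 -3.667
vertex -0.155 0.248 -3.177
vertex -0.197 2.35 -2.312
endloop
endfacet
facet normal 0.230 -0.787 -0.573
outer loop
vertex -0.155 0.248 -3.177
vertex 0.297 0.65 -3.548
vertex 0.423 0.263 -2.966
endloop
endfacet
facet normal -0.311 -0.367 0.877
outer loop
vertex -0.155 0.248 -3.177
vertex 0.423 0.263 -2.966
vertex -0.197 2.35 -2.312
endloop
endfacet
facet normal 0.228 -0.787 -0.573
outer loop
vertex 0.423 0.263 -2.966
vertex 0.297 0.65 -3.548
vertex 0.907 0.569 -3.194
endloop
endfacet
facet normal 0.487 -0.126 0.864
outer loop
vertex 0.423 0.263 -2.966
vertex 0.907 0.569 -3.194
vertex -0.197 2.35 -2.312
endloop
endfacet
facet normal -0.797 -0.352 -0.490
outer loop
vertex 0.057 -2.89 1.847
vertex -1.248 -1.66 3.087
vertex 0.203 -1.455 0.578
endloop
endfacet
facet normal 0.599 -0.564 -0.569
outer loop
vertex 1.008 -1.1 1.073
vertex 0.057 -2.89 1.847
vertex 0.203 -1.455 0.578
endloop
endfacet
facet normal -0.797 -0.352 -0.490
outer loop
vertex 0.203 -1.455 0.578
vertex -1.248 -1.66 3.087
vertex -1.102 -0.226 1.819
endloop
endfacet
facet normal 0.076 0.747 -0.660
outer loop
vertex -1.102 -0.226 1.819
vertex 1.008 -1.1 1.073
vertex 0.203 -1.455 0.578
endloop
endfacet
facet normal -0.077 -0.747 0.660
outer loop
vertex 0.057 -2.89 1.847
vertex -0.443 -1.305 3.582
vertex -1.248 -1.66 3.087
endloop
endfacet
facet normal 0.599 -0.564 -0.569
outer loop
vertex 0.862 -2.534 2.341
vertex 0.057 -2.89 1.847
vertex 1.008 -1.1 1.073
endloop
endfacet
facet normal -0.075 -0.747 0.661
outer loop
vertex 0.862 -2.534 2.341
vertex -0.443 -1.305 3.582
vertex 0.057 -2.89 1.847
endloop
endfacet
facet normal -0.599 0.564 0.569
outer loop
vertex -1.248 -1.66 3.087
vertex -0.443 -1.305 3.582
vertex -1.102 -0.226 1.819
endloop
endfacet
facet normal 0.076 0.747 -0.661
outer loop
vertex -0.297 0.13 2.313
vertex 1.008 -1.1 1.073
vertex -1.102 -0.226 1.819
endloop
endfacet
facet normal -0.599 0.564 0.569
outer loop
vertex -1.102 -0.226 1.819
vertex -0.443 -1.305 3.582
vertex -0.297 0.13 2.313
endloop
endfacet
facet normal 0.797 0.352 0.490
outer loop
vertex -0.297 0.13 2.313
vertex 0.862 -2.534 2.341
vertex 1.008 -1.1 1.073
endloop
endfacet
facet normal 0.797 0.352 0.490
outer loop
vertex -0.443 -1.305 3.582
vertex 0.862 -2.534 2.341
vertex -0.297 0.13 2.313
endloop
endfacet

endsolid


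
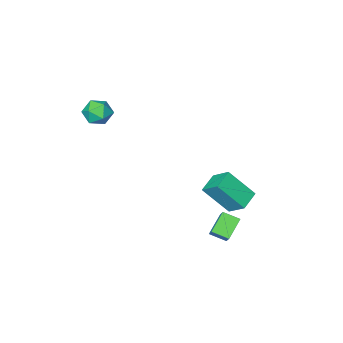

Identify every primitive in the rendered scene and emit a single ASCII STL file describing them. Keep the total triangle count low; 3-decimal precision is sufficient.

solid 
facet normal 0.354 0.704 0.616
outer loop
vertex 1.892 -3.129 2.448
vertex 1.599 -3.515 3.057
vertex 2.322 -3.665 2.813
endloop
endfacet
facet normal 0.766 0.641 0.039
outer loop
vertex 1.892 -3.129 2.448
vertex 2.322 -3.665 2.813
vertex 2.328 -3.625 2.036
endloop
endfacet
facet normal 0.361 0.763 -0.537
outer loop
vertex 1.892 -3.129 2.448
vertex 2.328 -3.625 2.036
vertex 1.607 -3.451 1.799
endloop
endfacet
facet normal -0.303 0.900 -0.313
outer loop
vertex 1.892 -3.129 2.448
vertex 1.607 -3.451 1.799
vertex 1.157 -3.383 2.43
endloop
endfacet
facet normal -0.308 0.864 0.399
outer loop
vertex 1.892 -3.129 2.448
vertex 1.157 -3.383 2.43
vertex 1.599 -3.515 3.057
endloop
endfacet
facet normal 0.999 -0.033 0.006
outer loop
vertex 2.328 -3.625 2.036
vertex 2.322 -3.665 2.813
vertex 2.303 -4.317 2.39
endloop
endfacet
facet normal 0.332 0.069 0.941
outer loop
vertex 2.322 -3.665 2.813
vertex 1.599 -3.515 3.057
vertex 1.853 -4.249 3.021
endloop
endfacet
facet normal -0.738 0.328 0.589
outer loop
vertex 1.599 -3.515 3.057
vertex 1.157 -3.383 2.43
vertex 1.132 -4.075 2.784
endloop
endfacet
facet normal -0.731 0.386 -0.563
outer loop
vertex 1.157 -3.383 2.43
vertex 1.607 -3.451 1.799
vertex 1.138 -4.035 2.007
endloop
endfacet
facet normal 0.344 0.164 -0.925
outer loop
vertex 1.607 -3.451 1.799
vertex 2.328 -3.625 2.036
vertex 1.861 -4.185 1.763
endloop
endfacet
facet normal 0.303 -0.900 0.313
outer loop
vertex 1.568 -4.571 2.372
vertex 2.303 -4.317 2.39
vertex 1.853 -4.249 3.021
endloop
endfacet
facet normal -0.361 -0.763 0.537
outer loop
vertex 1.568 -4.571 2.372
vertex 1.853 -4.249 3.021
vertex 1.132 -4.075 2.784
endloop
endfacet
facet normal -0.766 -0.641 -0.039
outer loop
vertex 1.568 -4.571 2.372
vertex 1.132 -4.075 2.784
vertex 1.138 -4.035 2.007
endloop
endfacet
facet normal -0.354 -0.704 -0.616
outer loop
vertex 1.568 -4.571 2.372
vertex 1.138 -4.035 2.007
vertex 1.861 -4.185 1.763
endloop
endfacet
facet normal 0.308 -0.864 -0.399
outer loop
vertex 1.568 -4.571 2.372
vertex 1.861 -4.185 1.763
vertex 2.303 -4.317 2.39
endloop
endfacet
facet normal 0.731 -0.386 0.563
outer loop
vertex 1.853 -4.249 3.021
vertex 2.303 -4.317 2.39
vertex 2.322 -3.665 2.813
endloop
endfacet
facet normal -0.344 -0.164 0.925
outer loop
vertex 1.132 -4.075 2.784
vertex 1.853 -4.249 3.021
vertex 1.599 -3.515 3.057
endloop
endfacet
facet normal -0.999 0.033 -0.006
outer loop
vertex 1.138 -4.035 2.007
vertex 1.132 -4.075 2.784
vertex 1.157 -3.383 2.43
endloop
endfacet
facet normal -0.332 -0.069 -0.941
outer loop
vertex 1.861 -4.185 1.763
vertex 1.138 -4.035 2.007
vertex 1.607 -3.451 1.799
endloop
endfacet
facet normal 0.738 -0.328 -0.589
outer loop
vertex 2.303 -4.317 2.39
vertex 1.861 -4.185 1.763
vertex 2.328 -3.625 2.036
endloop
endfacet
facet normal -0.604 0.710 -0.363
outer loop
vertex -2.503 1.134 -3.795
vertex -2.183 1.782 -3.06
vertex -1.622 1.516 -4.515
endloop
endfacet
facet normal -0.311 -0.628 -0.714
outer loop
vertex -1.097 0.898 -4.2
vertex -2.503 1.134 -3.795
vertex -1.622 1.516 -4.515
endloop
endfacet
facet normal -0.604 0.710 -0.363
outer loop
vertex -1.622 1.516 -4.515
vertex -2.183 1.782 -3.06
vertex -1.302 2.163 -3.781
endloop
endfacet
facet normal 0.734 0.318 -0.600
outer loop
vertex -1.302 2.163 -3.781
vertex -1.097 0.898 -4.2
vertex -1.622 1.516 -4.515
endloop
endfacet
facet normal -0.734 -0.318 0.600
outer loop
vertex -2.503 1.134 -3.795
vertex -1.658 1.164 -2.745
vertex -2.183 1.782 -3.06
endloop
endfacet
facet normal -0.311 -0.629 -0.712
outer loop
vertex -1.978 0.517 -3.479
vertex -2.503 1.134 -3.795
vertex -1.097 0.898 -4.2
endloop
endfacet
facet normal -0.734 -0.318 0.600
outer loop
vertex -1.978 0.517 -3.479
vertex -1.658 1.164 -2.745
vertex -2.503 1.134 -3.795
endloop
endfacet
facet normal 0.312 0.628 0.713
outer loop
vertex -2.183 1.782 -3.06
vertex -1.658 1.164 -2.745
vertex -1.302 2.163 -3.781
endloop
endfacet
facet normal 0.734 0.318 -0.600
outer loop
vertex -0.777 1.546 -3.465
vertex -1.097 0.898 -4.2
vertex -1.302 2.163 -3.781
endloop
endfacet
facet normal 0.310 0.629 0.713
outer loop
vertex -1.302 2.163 -3.781
vertex -1.658 1.164 -2.745
vertex -0.777 1.546 -3.465
endloop
endfacet
facet normal 0.604 -0.710 0.363
outer loop
vertex -0.777 1.546 -3.465
vertex -1.978 0.517 -3.479
vertex -1.097 0.898 -4.2
endloop
endfacet
facet normal 0.604 -0.710 0.362
outer loop
vertex -1.658 1.164 -2.745
vertex -1.978 0.517 -3.479
vertex -0.777 1.546 -3.465
endloop
endfacet
facet normal -0.487 0.487 -0.725
outer loop
vertex -3.778 0.735 -2.655
vertex -2.841 1.186 -2.981
vertex -3.591 -0.196 -3.405
endloop
endfacet
facet normal -0.859 -0.414 0.300
outer loop
vertex -2.699 -1.086 -2.079
vertex -3.778 0.735 -2.655
vertex -3.591 -0.196 -3.405
endloop
endfacet
facet normal -0.488 0.487 -0.725
outer loop
vertex -3.591 -0.196 -3.405
vertex -2.841 1.186 -2.981
vertex -2.654 0.256 -3.732
endloop
endfacet
facet normal 0.155 -0.769 -0.620
outer loop
vertex -2.654 0.256 -3.732
vertex -2.699 -1.086 -2.079
vertex -3.591 -0.196 -3.405
endloop
endfacet
facet normal -0.154 0.769 0.620
outer loop
vertex -3.778 0.735 -2.655
vertex -1.949 0.296 -1.655
vertex -2.841 1.186 -2.981
endloop
endfacet
facet normal -0.859 -0.415 0.299
outer loop
vertex -2.886 -0.156 -1.328
vertex -3.778 0.735 -2.655
vertex -2.699 -1.086 -2.079
endloop
endfacet
facet normal -0.155 0.769 0.620
outer loop
vertex -2.886 -0.156 -1.328
vertex -1.949 0.296 -1.655
vertex -3.778 0.735 -2.655
endloop
endfacet
facet normal 0.859 0.415 -0.300
outer loop
vertex -2.841 1.186 -2.981
vertex -1.949 0.296 -1.655
vertex -2.654 0.256 -3.732
endloop
endfacet
facet normal 0.154 -0.769 -0.620
outer loop
vertex -1.762 -0.635 -2.405
vertex -2.699 -1.086 -2.079
vertex -2.654 0.256 -3.732
endloop
endfacet
facet normal 0.859 0.414 -0.300
outer loop
vertex -2.654 0.256 -3.732
vertex -1.949 0.296 -1.655
vertex -1.762 -0.635 -2.405
endloop
endfacet
facet normal 0.487 -0.487 0.725
outer loop
vertex -1.762 -0.635 -2.405
vertex -2.886 -0.156 -1.328
vertex -2.699 -1.086 -2.079
endloop
endfacet
facet normal 0.488 -0.486 0.725
outer loop
vertex -1.949 0.296 -1.655
vertex -2.886 -0.156 -1.328
vertex -1.762 -0.635 -2.405
endloop
endfacet

endsolid


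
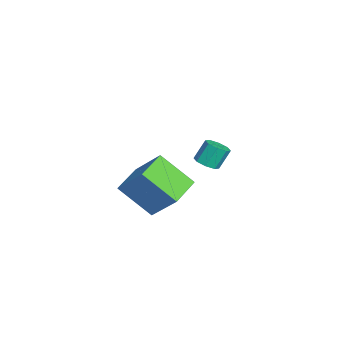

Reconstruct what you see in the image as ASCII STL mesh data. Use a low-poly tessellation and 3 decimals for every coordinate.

solid 
facet normal 0.227 -0.453 -0.862
outer loop
vertex -2.254 -1.271 0.49
vertex -2.602 -0.807 0.154
vertex -1.966 -0.87 0.355
endloop
endfacet
facet normal 0.795 -0.425 0.433
outer loop
vertex -2.254 -1.271 0.49
vertex -1.966 -0.87 0.355
vertex -2.531 -0.717 1.541
endloop
endfacet
facet normal 0.794 -0.426 0.433
outer loop
vertex -2.531 -0.717 1.541
vertex -1.966 -0.87 0.355
vertex -2.242 -0.316 1.406
endloop
endfacet
facet normal -0.226 0.453 0.862
outer loop
vertex -2.531 -0.717 1.541
vertex -2.242 -0.316 1.406
vertex -2.878 -0.253 1.206
endloop
endfacet
facet normal 0.227 -0.454 -0.862
outer loop
vertex -1.966 -0.87 0.355
vertex -2.602 -0.807 0.154
vertex -2.049 -0.431 0.102
endloop
endfacet
facet normal 0.961 0.251 0.120
outer loop
vertex -1.966 -0.87 0.355
vertex -2.049 -0.431 0.102
vertex -2.242 -0.316 1.406
endloop
endfacet
facet normal 0.960 0.253 0.120
outer loop
vertex -2.242 -0.316 1.406
vertex -2.049 -0.431 0.102
vertex -2.326 0.122 1.153
endloop
endfacet
facet normal -0.226 0.454 0.862
outer loop
vertex -2.242 -0.316 1.406
vertex -2.326 0.122 1.153
vertex -2.878 -0.253 1.206
endloop
endfacet
facet normal 0.227 -0.453 -0.862
outer loop
vertex -2.049 -0.431 0.102
vertex -2.602 -0.807 0.154
vertex -2.457 -0.213 -0.12
endloop
endfacet
facet normal 0.562 0.784 -0.264
outer loop
vertex -2.049 -0.431 0.102
vertex -2.457 -0.213 -0.12
vertex -2.326 0.122 1.153
endloop
endfacet
facet normal 0.565 0.782 -0.264
outer loop
vertex -2.326 0.122 1.153
vertex -2.457 -0.213 -0.12
vertex -2.733 0.341 0.931
endloop
endfacet
facet normal -0.226 0.454 0.862
outer loop
vertex -2.326 0.122 1.153
vertex -2.733 0.341 0.931
vertex -2.878 -0.253 1.206
endloop
endfacet
facet normal 0.227 -0.453 -0.862
outer loop
vertex -2.457 -0.213 -0.12
vertex -2.602 -0.807 0.154
vertex -2.949 -0.343 -0.181
endloop
endfacet
facet normal -0.165 0.854 -0.493
outer loop
vertex -2.457 -0.213 -0.12
vertex -2.949 -0.343 -0.181
vertex -2.733 0.341 0.931
endloop
endfacet
facet normal -0.164 0.854 -0.493
outer loop
vertex -2.733 0.341 0.931
vertex -2.949 -0.343 -0.181
vertex -3.226 0.211 0.87
endloop
endfacet
facet normal -0.226 0.454 0.862
outer loop
vertex -2.733 0.341 0.931
vertex -3.226 0.211 0.87
vertex -2.878 -0.253 1.206
endloop
endfacet
facet normal 0.226 -0.453 -0.862
outer loop
vertex -2.949 -0.343 -0.181
vertex -2.602 -0.807 0.154
vertex -3.238 -0.744 -0.046
endloop
endfacet
facet normal -0.794 0.426 -0.434
outer loop
vertex -2.949 -0.343 -0.181
vertex -3.238 -0.744 -0.046
vertex -3.226 0.211 0.87
endloop
endfacet
facet normal -0.795 0.425 -0.433
outer loop
vertex -3.226 0.211 0.87
vertex -3.238 -0.744 -0.046
vertex -3.514 -0.19 1.005
endloop
endfacet
facet normal -0.227 0.453 0.862
outer loop
vertex -3.226 0.211 0.87
vertex -3.514 -0.19 1.005
vertex -2.878 -0.253 1.206
endloop
endfacet
facet normal 0.226 -0.454 -0.862
outer loop
vertex -3.238 -0.744 -0.046
vertex -2.602 -0.807 0.154
vertex -3.154 -1.182 0.207
endloop
endfacet
facet normal -0.960 -0.253 -0.119
outer loop
vertex -3.238 -0.744 -0.046
vertex -3.154 -1.182 0.207
vertex -3.514 -0.19 1.005
endloop
endfacet
facet normal -0.960 -0.251 -0.121
outer loop
vertex -3.514 -0.19 1.005
vertex -3.154 -1.182 0.207
vertex -3.431 -0.629 1.258
endloop
endfacet
facet normal -0.227 0.454 0.862
outer loop
vertex -3.514 -0.19 1.005
vertex -3.431 -0.629 1.258
vertex -2.878 -0.253 1.206
endloop
endfacet
facet normal 0.226 -0.454 -0.862
outer loop
vertex -3.154 -1.182 0.207
vertex -2.602 -0.807 0.154
vertex -2.747 -1.401 0.429
endloop
endfacet
facet normal -0.564 -0.782 0.263
outer loop
vertex -3.154 -1.182 0.207
vertex -2.747 -1.401 0.429
vertex -3.431 -0.629 1.258
endloop
endfacet
facet normal -0.563 -0.783 0.265
outer loop
vertex -3.431 -0.629 1.258
vertex -2.747 -1.401 0.429
vertex -3.023 -0.847 1.48
endloop
endfacet
facet normal -0.227 0.453 0.862
outer loop
vertex -3.431 -0.629 1.258
vertex -3.023 -0.847 1.48
vertex -2.878 -0.253 1.206
endloop
endfacet
facet normal 0.226 -0.454 -0.862
outer loop
vertex -2.747 -1.401 0.429
vertex -2.602 -0.807 0.154
vertex -2.254 -1.271 0.49
endloop
endfacet
facet normal 0.164 -0.854 0.493
outer loop
vertex -2.747 -1.401 0.429
vertex -2.254 -1.271 0.49
vertex -3.023 -0.847 1.48
endloop
endfacet
facet normal 0.164 -0.854 0.494
outer loop
vertex -3.023 -0.847 1.48
vertex -2.254 -1.271 0.49
vertex -2.531 -0.717 1.541
endloop
endfacet
facet normal -0.227 0.453 0.862
outer loop
vertex -3.023 -0.847 1.48
vertex -2.531 -0.717 1.541
vertex -2.878 -0.253 1.206
endloop
endfacet
facet normal -0.859 0.477 0.183
outer loop
vertex 2.11 -3.012 3.612
vertex 2.639 -1.511 2.181
vertex 1.188 -4.102 2.128
endloop
endfacet
facet normal -0.247 -0.701 0.669
outer loop
vertex 2.641 -4.909 1.819
vertex 2.11 -3.012 3.612
vertex 1.188 -4.102 2.128
endloop
endfacet
facet normal -0.859 0.478 0.183
outer loop
vertex 1.188 -4.102 2.128
vertex 2.639 -1.511 2.181
vertex 1.717 -2.602 0.697
endloop
endfacet
facet normal -0.447 -0.530 -0.721
outer loop
vertex 1.717 -2.602 0.697
vertex 2.641 -4.909 1.819
vertex 1.188 -4.102 2.128
endloop
endfacet
facet normal 0.447 0.529 0.721
outer loop
vertex 2.11 -3.012 3.612
vertex 4.092 -2.318 1.872
vertex 2.639 -1.511 2.181
endloop
endfacet
facet normal -0.247 -0.701 0.669
outer loop
vertex 3.563 -3.818 3.303
vertex 2.11 -3.012 3.612
vertex 2.641 -4.909 1.819
endloop
endfacet
facet normal 0.447 0.530 0.721
outer loop
vertex 3.563 -3.818 3.303
vertex 4.092 -2.318 1.872
vertex 2.11 -3.012 3.612
endloop
endfacet
facet normal 0.247 0.701 -0.669
outer loop
vertex 2.639 -1.511 2.181
vertex 4.092 -2.318 1.872
vertex 1.717 -2.602 0.697
endloop
endfacet
facet normal -0.447 -0.530 -0.721
outer loop
vertex 3.17 -3.408 0.388
vertex 2.641 -4.909 1.819
vertex 1.717 -2.602 0.697
endloop
endfacet
facet normal 0.247 0.701 -0.669
outer loop
vertex 1.717 -2.602 0.697
vertex 4.092 -2.318 1.872
vertex 3.17 -3.408 0.388
endloop
endfacet
facet normal 0.859 -0.477 -0.183
outer loop
vertex 3.17 -3.408 0.388
vertex 3.563 -3.818 3.303
vertex 2.641 -4.909 1.819
endloop
endfacet
facet normal 0.859 -0.478 -0.183
outer loop
vertex 4.092 -2.318 1.872
vertex 3.563 -3.818 3.303
vertex 3.17 -3.408 0.388
endloop
endfacet

endsolid


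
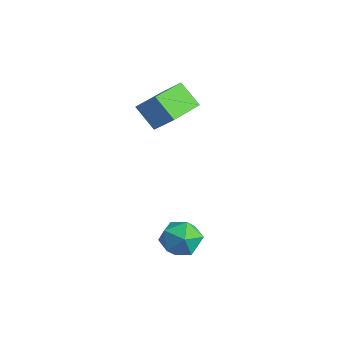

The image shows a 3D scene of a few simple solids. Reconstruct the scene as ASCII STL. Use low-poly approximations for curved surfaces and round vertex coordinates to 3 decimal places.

solid 
facet normal -0.977 -0.179 -0.113
outer loop
vertex -1.631 2.034 0.103
vertex -1.539 1.423 0.273
vertex -1.671 1.863 0.72
endloop
endfacet
facet normal -0.864 0.498 0.082
outer loop
vertex -1.631 2.034 0.103
vertex -1.671 1.863 0.72
vertex -1.373 2.407 0.557
endloop
endfacet
facet normal -0.441 0.800 -0.407
outer loop
vertex -1.631 2.034 0.103
vertex -1.373 2.407 0.557
vertex -1.056 2.303 0.009
endloop
endfacet
facet normal -0.293 0.311 -0.904
outer loop
vertex -1.631 2.034 0.103
vertex -1.056 2.303 0.009
vertex -1.159 1.695 -0.167
endloop
endfacet
facet normal -0.625 -0.295 -0.722
outer loop
vertex -1.631 2.034 0.103
vertex -1.159 1.695 -0.167
vertex -1.539 1.423 0.273
endloop
endfacet
facet normal -0.512 0.492 0.704
outer loop
vertex -1.373 2.407 0.557
vertex -1.671 1.863 0.72
vertex -1.121 2.025 1.007
endloop
endfacet
facet normal -0.698 -0.603 0.387
outer loop
vertex -1.671 1.863 0.72
vertex -1.539 1.423 0.273
vertex -1.224 1.417 0.831
endloop
endfacet
facet normal -0.128 -0.790 -0.599
outer loop
vertex -1.539 1.423 0.273
vertex -1.159 1.695 -0.167
vertex -0.907 1.313 0.283
endloop
endfacet
facet normal 0.410 0.189 -0.892
outer loop
vertex -1.159 1.695 -0.167
vertex -1.056 2.303 0.009
vertex -0.609 1.857 0.12
endloop
endfacet
facet normal 0.172 0.981 -0.087
outer loop
vertex -1.056 2.303 0.009
vertex -1.373 2.407 0.557
vertex -0.741 2.297 0.567
endloop
endfacet
facet normal 0.293 -0.311 0.904
outer loop
vertex -0.649 1.686 0.737
vertex -1.121 2.025 1.007
vertex -1.224 1.417 0.831
endloop
endfacet
facet normal 0.441 -0.800 0.407
outer loop
vertex -0.649 1.686 0.737
vertex -1.224 1.417 0.831
vertex -0.907 1.313 0.283
endloop
endfacet
facet normal 0.864 -0.498 -0.082
outer loop
vertex -0.649 1.686 0.737
vertex -0.907 1.313 0.283
vertex -0.609 1.857 0.12
endloop
endfacet
facet normal 0.977 0.179 0.113
outer loop
vertex -0.649 1.686 0.737
vertex -0.609 1.857 0.12
vertex -0.741 2.297 0.567
endloop
endfacet
facet normal 0.625 0.295 0.722
outer loop
vertex -0.649 1.686 0.737
vertex -0.741 2.297 0.567
vertex -1.121 2.025 1.007
endloop
endfacet
facet normal -0.410 -0.189 0.892
outer loop
vertex -1.224 1.417 0.831
vertex -1.121 2.025 1.007
vertex -1.671 1.863 0.72
endloop
endfacet
facet normal -0.172 -0.981 0.087
outer loop
vertex -0.907 1.313 0.283
vertex -1.224 1.417 0.831
vertex -1.539 1.423 0.273
endloop
endfacet
facet normal 0.512 -0.492 -0.704
outer loop
vertex -0.609 1.857 0.12
vertex -0.907 1.313 0.283
vertex -1.159 1.695 -0.167
endloop
endfacet
facet normal 0.698 0.603 -0.387
outer loop
vertex -0.741 2.297 0.567
vertex -0.609 1.857 0.12
vertex -1.056 2.303 0.009
endloop
endfacet
facet normal 0.128 0.790 0.599
outer loop
vertex -1.121 2.025 1.007
vertex -0.741 2.297 0.567
vertex -1.373 2.407 0.557
endloop
endfacet
facet normal -0.619 -0.278 0.734
outer loop
vertex -3.639 2.529 4.21
vertex -4.206 3.642 4.153
vertex -4.171 2.229 3.648
endloop
endfacet
facet normal 0.453 -0.890 0.046
outer loop
vertex -3.614 2.478 2.987
vertex -3.639 2.529 4.21
vertex -4.171 2.229 3.648
endloop
endfacet
facet normal -0.619 -0.278 0.734
outer loop
vertex -4.171 2.229 3.648
vertex -4.206 3.642 4.153
vertex -4.738 3.342 3.591
endloop
endfacet
facet normal -0.641 -0.361 -0.677
outer loop
vertex -4.738 3.342 3.591
vertex -3.614 2.478 2.987
vertex -4.171 2.229 3.648
endloop
endfacet
facet normal 0.641 0.361 0.677
outer loop
vertex -3.639 2.529 4.21
vertex -3.649 3.891 3.492
vertex -4.206 3.642 4.153
endloop
endfacet
facet normal 0.453 -0.890 0.046
outer loop
vertex -3.082 2.778 3.549
vertex -3.639 2.529 4.21
vertex -3.614 2.478 2.987
endloop
endfacet
facet normal 0.641 0.361 0.677
outer loop
vertex -3.082 2.778 3.549
vertex -3.649 3.891 3.492
vertex -3.639 2.529 4.21
endloop
endfacet
facet normal -0.453 0.890 -0.046
outer loop
vertex -4.206 3.642 4.153
vertex -3.649 3.891 3.492
vertex -4.738 3.342 3.591
endloop
endfacet
facet normal -0.641 -0.361 -0.677
outer loop
vertex -4.181 3.591 2.93
vertex -3.614 2.478 2.987
vertex -4.738 3.342 3.591
endloop
endfacet
facet normal -0.453 0.890 -0.046
outer loop
vertex -4.738 3.342 3.591
vertex -3.649 3.891 3.492
vertex -4.181 3.591 2.93
endloop
endfacet
facet normal 0.619 0.278 -0.734
outer loop
vertex -4.181 3.591 2.93
vertex -3.082 2.778 3.549
vertex -3.614 2.478 2.987
endloop
endfacet
facet normal 0.619 0.278 -0.734
outer loop
vertex -3.649 3.891 3.492
vertex -3.082 2.778 3.549
vertex -4.181 3.591 2.93
endloop
endfacet

endsolid


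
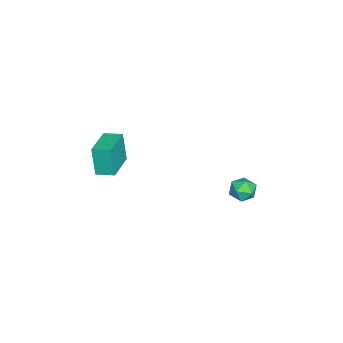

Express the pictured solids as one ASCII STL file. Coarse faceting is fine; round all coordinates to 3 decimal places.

solid 
facet normal -0.990 0.020 -0.143
outer loop
vertex -1.28 -3.767 0.352
vertex -1.282 -2.789 0.503
vertex -1.038 -3.514 -1.291
endloop
endfacet
facet normal 0.002 -0.988 -0.152
outer loop
vertex 0.822 -3.551 -1.023
vertex -1.28 -3.767 0.352
vertex -1.038 -3.514 -1.291
endloop
endfacet
facet normal -0.990 0.020 -0.143
outer loop
vertex -1.038 -3.514 -1.291
vertex -1.282 -2.789 0.503
vertex -1.04 -2.536 -1.14
endloop
endfacet
facet normal 0.144 0.151 -0.978
outer loop
vertex -1.04 -2.536 -1.14
vertex 0.822 -3.551 -1.023
vertex -1.038 -3.514 -1.291
endloop
endfacet
facet normal -0.144 -0.151 0.978
outer loop
vertex -1.28 -3.767 0.352
vertex 0.578 -2.826 0.771
vertex -1.282 -2.789 0.503
endloop
endfacet
facet normal 0.002 -0.988 -0.152
outer loop
vertex 0.58 -3.804 0.62
vertex -1.28 -3.767 0.352
vertex 0.822 -3.551 -1.023
endloop
endfacet
facet normal -0.144 -0.151 0.978
outer loop
vertex 0.58 -3.804 0.62
vertex 0.578 -2.826 0.771
vertex -1.28 -3.767 0.352
endloop
endfacet
facet normal -0.002 0.988 0.152
outer loop
vertex -1.282 -2.789 0.503
vertex 0.578 -2.826 0.771
vertex -1.04 -2.536 -1.14
endloop
endfacet
facet normal 0.144 0.151 -0.978
outer loop
vertex 0.82 -2.573 -0.872
vertex 0.822 -3.551 -1.023
vertex -1.04 -2.536 -1.14
endloop
endfacet
facet normal -0.002 0.988 0.152
outer loop
vertex -1.04 -2.536 -1.14
vertex 0.578 -2.826 0.771
vertex 0.82 -2.573 -0.872
endloop
endfacet
facet normal 0.990 -0.020 0.143
outer loop
vertex 0.82 -2.573 -0.872
vertex 0.58 -3.804 0.62
vertex 0.822 -3.551 -1.023
endloop
endfacet
facet normal 0.990 -0.020 0.143
outer loop
vertex 0.578 -2.826 0.771
vertex 0.58 -3.804 0.62
vertex 0.82 -2.573 -0.872
endloop
endfacet
facet normal -0.903 0.404 0.147
outer loop
vertex -0.094 3.828 -1.133
vertex -0.09 3.58 -0.429
vertex 0.186 4.255 -0.588
endloop
endfacet
facet normal -0.533 0.777 -0.335
outer loop
vertex -0.094 3.828 -1.133
vertex 0.186 4.255 -0.588
vertex 0.536 4.212 -1.246
endloop
endfacet
facet normal -0.361 0.336 -0.870
outer loop
vertex -0.094 3.828 -1.133
vertex 0.536 4.212 -1.246
vertex 0.477 3.51 -1.493
endloop
endfacet
facet normal -0.624 -0.309 -0.718
outer loop
vertex -0.094 3.828 -1.133
vertex 0.477 3.51 -1.493
vertex 0.09 3.119 -0.988
endloop
endfacet
facet normal -0.960 -0.267 -0.089
outer loop
vertex -0.094 3.828 -1.133
vertex 0.09 3.119 -0.988
vertex -0.09 3.58 -0.429
endloop
endfacet
facet normal 0.071 0.997 -0.027
outer loop
vertex 0.536 4.212 -1.246
vertex 0.186 4.255 -0.588
vertex 0.93 4.201 -0.612
endloop
endfacet
facet normal -0.526 0.393 0.754
outer loop
vertex 0.186 4.255 -0.588
vertex -0.09 3.58 -0.429
vertex 0.543 3.81 -0.107
endloop
endfacet
facet normal -0.618 -0.693 0.372
outer loop
vertex -0.09 3.58 -0.429
vertex 0.09 3.119 -0.988
vertex 0.484 3.108 -0.354
endloop
endfacet
facet normal -0.076 -0.759 -0.646
outer loop
vertex 0.09 3.119 -0.988
vertex 0.477 3.51 -1.493
vertex 0.834 3.065 -1.012
endloop
endfacet
facet normal 0.351 0.284 -0.892
outer loop
vertex 0.477 3.51 -1.493
vertex 0.536 4.212 -1.246
vertex 1.11 3.74 -1.171
endloop
endfacet
facet normal 0.624 0.309 0.718
outer loop
vertex 1.114 3.492 -0.467
vertex 0.93 4.201 -0.612
vertex 0.543 3.81 -0.107
endloop
endfacet
facet normal 0.361 -0.336 0.870
outer loop
vertex 1.114 3.492 -0.467
vertex 0.543 3.81 -0.107
vertex 0.484 3.108 -0.354
endloop
endfacet
facet normal 0.533 -0.777 0.335
outer loop
vertex 1.114 3.492 -0.467
vertex 0.484 3.108 -0.354
vertex 0.834 3.065 -1.012
endloop
endfacet
facet normal 0.903 -0.404 -0.147
outer loop
vertex 1.114 3.492 -0.467
vertex 0.834 3.065 -1.012
vertex 1.11 3.74 -1.171
endloop
endfacet
facet normal 0.960 0.267 0.089
outer loop
vertex 1.114 3.492 -0.467
vertex 1.11 3.74 -1.171
vertex 0.93 4.201 -0.612
endloop
endfacet
facet normal 0.076 0.759 0.646
outer loop
vertex 0.543 3.81 -0.107
vertex 0.93 4.201 -0.612
vertex 0.186 4.255 -0.588
endloop
endfacet
facet normal -0.351 -0.284 0.892
outer loop
vertex 0.484 3.108 -0.354
vertex 0.543 3.81 -0.107
vertex -0.09 3.58 -0.429
endloop
endfacet
facet normal -0.071 -0.997 0.027
outer loop
vertex 0.834 3.065 -1.012
vertex 0.484 3.108 -0.354
vertex 0.09 3.119 -0.988
endloop
endfacet
facet normal 0.526 -0.393 -0.754
outer loop
vertex 1.11 3.74 -1.171
vertex 0.834 3.065 -1.012
vertex 0.477 3.51 -1.493
endloop
endfacet
facet normal 0.618 0.693 -0.372
outer loop
vertex 0.93 4.201 -0.612
vertex 1.11 3.74 -1.171
vertex 0.536 4.212 -1.246
endloop
endfacet

endsolid


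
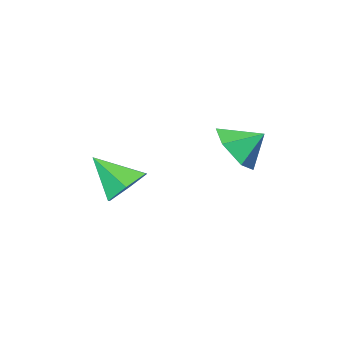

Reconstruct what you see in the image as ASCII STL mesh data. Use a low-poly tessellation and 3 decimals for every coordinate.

solid 
facet normal 0.649 -0.481 -0.589
outer loop
vertex -2.07 4.059 2.137
vertex -2.88 3.701 1.537
vertex -2.408 4.631 1.298
endloop
endfacet
facet normal 0.151 0.844 0.515
outer loop
vertex -2.07 4.059 2.137
vertex -2.408 4.631 1.298
vertex -3.66 4.279 2.243
endloop
endfacet
facet normal 0.649 -0.481 -0.589
outer loop
vertex -2.408 4.631 1.298
vertex -2.88 3.701 1.537
vertex -3.218 4.273 0.698
endloop
endfacet
facet normal -0.339 0.935 -0.101
outer loop
vertex -2.408 4.631 1.298
vertex -3.218 4.273 0.698
vertex -3.66 4.279 2.243
endloop
endfacet
facet normal 0.650 -0.480 -0.589
outer loop
vertex -3.218 4.273 0.698
vertex -2.88 3.701 1.537
vertex -3.69 3.343 0.936
endloop
endfacet
facet normal -0.887 0.385 -0.255
outer loop
vertex -3.218 4.273 0.698
vertex -3.69 3.343 0.936
vertex -3.66 4.279 2.243
endloop
endfacet
facet normal 0.650 -0.481 -0.589
outer loop
vertex -3.69 3.343 0.936
vertex -2.88 3.701 1.537
vertex -3.353 2.771 1.775
endloop
endfacet
facet normal -0.945 -0.256 0.205
outer loop
vertex -3.69 3.343 0.936
vertex -3.353 2.771 1.775
vertex -3.66 4.279 2.243
endloop
endfacet
facet normal 0.650 -0.481 -0.589
outer loop
vertex -3.353 2.771 1.775
vertex -2.88 3.701 1.537
vertex -2.543 3.129 2.376
endloop
endfacet
facet normal -0.455 -0.347 0.820
outer loop
vertex -3.353 2.771 1.775
vertex -2.543 3.129 2.376
vertex -3.66 4.279 2.243
endloop
endfacet
facet normal 0.649 -0.481 -0.589
outer loop
vertex -2.543 3.129 2.376
vertex -2.88 3.701 1.537
vertex -2.07 4.059 2.137
endloop
endfacet
facet normal 0.093 0.203 0.975
outer loop
vertex -2.543 3.129 2.376
vertex -2.07 4.059 2.137
vertex -3.66 4.279 2.243
endloop
endfacet
facet normal -0.337 0.684 -0.647
outer loop
vertex -0.094 0.395 -1.387
vertex -1.029 0.229 -1.076
vertex -0.47 0.927 -0.629
endloop
endfacet
facet normal 0.923 0.149 0.354
outer loop
vertex -0.094 0.395 -1.387
vertex -0.47 0.927 -0.629
vertex -0.431 -0.989 0.076
endloop
endfacet
facet normal -0.337 0.684 -0.647
outer loop
vertex -0.47 0.927 -0.629
vertex -1.029 0.229 -1.076
vertex -1.405 0.761 -0.317
endloop
endfacet
facet normal 0.243 0.339 0.909
outer loop
vertex -0.47 0.927 -0.629
vertex -1.405 0.761 -0.317
vertex -0.431 -0.989 0.076
endloop
endfacet
facet normal -0.336 0.685 -0.647
outer loop
vertex -1.405 0.761 -0.317
vertex -1.029 0.229 -1.076
vertex -1.965 0.064 -0.764
endloop
endfacet
facet normal -0.534 -0.109 0.839
outer loop
vertex -1.405 0.761 -0.317
vertex -1.965 0.064 -0.764
vertex -0.431 -0.989 0.076
endloop
endfacet
facet normal -0.336 0.684 -0.647
outer loop
vertex -1.965 0.064 -0.764
vertex -1.029 0.229 -1.076
vertex -1.589 -0.469 -1.523
endloop
endfacet
facet normal -0.630 -0.747 0.213
outer loop
vertex -1.965 0.064 -0.764
vertex -1.589 -0.469 -1.523
vertex -0.431 -0.989 0.076
endloop
endfacet
facet normal -0.337 0.684 -0.647
outer loop
vertex -1.589 -0.469 -1.523
vertex -1.029 0.229 -1.076
vertex -0.654 -0.303 -1.834
endloop
endfacet
facet normal 0.052 -0.938 -0.343
outer loop
vertex -1.589 -0.469 -1.523
vertex -0.654 -0.303 -1.834
vertex -0.431 -0.989 0.076
endloop
endfacet
facet normal -0.337 0.684 -0.647
outer loop
vertex -0.654 -0.303 -1.834
vertex -1.029 0.229 -1.076
vertex -0.094 0.395 -1.387
endloop
endfacet
facet normal 0.828 -0.490 -0.273
outer loop
vertex -0.654 -0.303 -1.834
vertex -0.094 0.395 -1.387
vertex -0.431 -0.989 0.076
endloop
endfacet

endsolid


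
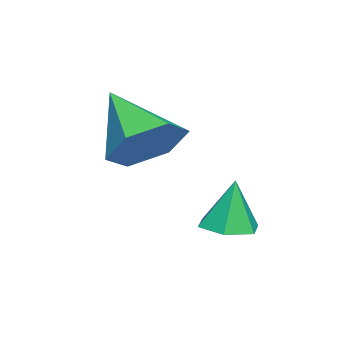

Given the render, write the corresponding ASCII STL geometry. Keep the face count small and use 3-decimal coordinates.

solid 
facet normal 0.075 -0.093 -0.993
outer loop
vertex 2.697 0.057 0.347
vertex 2.094 -0.025 0.309
vertex 2.329 0.537 0.274
endloop
endfacet
facet normal 0.692 0.593 0.411
outer loop
vertex 2.697 0.057 0.347
vertex 2.329 0.537 0.274
vertex 2.006 0.085 1.471
endloop
endfacet
facet normal 0.075 -0.093 -0.993
outer loop
vertex 2.329 0.537 0.274
vertex 2.094 -0.025 0.309
vertex 1.725 0.456 0.236
endloop
endfacet
facet normal -0.146 0.938 0.315
outer loop
vertex 2.329 0.537 0.274
vertex 1.725 0.456 0.236
vertex 2.006 0.085 1.471
endloop
endfacet
facet normal 0.075 -0.093 -0.993
outer loop
vertex 1.725 0.456 0.236
vertex 2.094 -0.025 0.309
vertex 1.49 -0.106 0.271
endloop
endfacet
facet normal -0.869 0.383 0.313
outer loop
vertex 1.725 0.456 0.236
vertex 1.49 -0.106 0.271
vertex 2.006 0.085 1.471
endloop
endfacet
facet normal 0.075 -0.095 -0.993
outer loop
vertex 1.49 -0.106 0.271
vertex 2.094 -0.025 0.309
vertex 1.859 -0.587 0.345
endloop
endfacet
facet normal -0.754 -0.516 0.406
outer loop
vertex 1.49 -0.106 0.271
vertex 1.859 -0.587 0.345
vertex 2.006 0.085 1.471
endloop
endfacet
facet normal 0.074 -0.094 -0.993
outer loop
vertex 1.859 -0.587 0.345
vertex 2.094 -0.025 0.309
vertex 2.462 -0.505 0.382
endloop
endfacet
facet normal 0.086 -0.860 0.502
outer loop
vertex 1.859 -0.587 0.345
vertex 2.462 -0.505 0.382
vertex 2.006 0.085 1.471
endloop
endfacet
facet normal 0.075 -0.093 -0.993
outer loop
vertex 2.462 -0.505 0.382
vertex 2.094 -0.025 0.309
vertex 2.697 0.057 0.347
endloop
endfacet
facet normal 0.808 -0.306 0.504
outer loop
vertex 2.462 -0.505 0.382
vertex 2.697 0.057 0.347
vertex 2.006 0.085 1.471
endloop
endfacet
facet normal 0.498 0.619 -0.607
outer loop
vertex 2.692 -2.22 1.997
vertex 2.191 -1.559 2.26
vertex 2.93 -1.74 2.682
endloop
endfacet
facet normal 0.541 -0.765 0.348
outer loop
vertex 2.692 -2.22 1.997
vertex 2.93 -1.74 2.682
vertex 1.369 -2.581 3.26
endloop
endfacet
facet normal 0.498 0.619 -0.607
outer loop
vertex 2.93 -1.74 2.682
vertex 2.191 -1.559 2.26
vertex 2.429 -1.079 2.945
endloop
endfacet
facet normal 0.382 -0.077 0.921
outer loop
vertex 2.93 -1.74 2.682
vertex 2.429 -1.079 2.945
vertex 1.369 -2.581 3.26
endloop
endfacet
facet normal 0.499 0.619 -0.607
outer loop
vertex 2.429 -1.079 2.945
vertex 2.191 -1.559 2.26
vertex 1.69 -0.898 2.522
endloop
endfacet
facet normal -0.366 0.431 0.824
outer loop
vertex 2.429 -1.079 2.945
vertex 1.69 -0.898 2.522
vertex 1.369 -2.581 3.26
endloop
endfacet
facet normal 0.499 0.619 -0.607
outer loop
vertex 1.69 -0.898 2.522
vertex 2.191 -1.559 2.26
vertex 1.452 -1.378 1.837
endloop
endfacet
facet normal -0.955 0.251 0.156
outer loop
vertex 1.69 -0.898 2.522
vertex 1.452 -1.378 1.837
vertex 1.369 -2.581 3.26
endloop
endfacet
facet normal 0.499 0.620 -0.606
outer loop
vertex 1.452 -1.378 1.837
vertex 2.191 -1.559 2.26
vertex 1.954 -2.039 1.574
endloop
endfacet
facet normal -0.796 -0.439 -0.417
outer loop
vertex 1.452 -1.378 1.837
vertex 1.954 -2.039 1.574
vertex 1.369 -2.581 3.26
endloop
endfacet
facet normal 0.499 0.619 -0.606
outer loop
vertex 1.954 -2.039 1.574
vertex 2.191 -1.559 2.26
vertex 2.692 -2.22 1.997
endloop
endfacet
facet normal -0.048 -0.946 -0.321
outer loop
vertex 1.954 -2.039 1.574
vertex 2.692 -2.22 1.997
vertex 1.369 -2.581 3.26
endloop
endfacet

endsolid
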